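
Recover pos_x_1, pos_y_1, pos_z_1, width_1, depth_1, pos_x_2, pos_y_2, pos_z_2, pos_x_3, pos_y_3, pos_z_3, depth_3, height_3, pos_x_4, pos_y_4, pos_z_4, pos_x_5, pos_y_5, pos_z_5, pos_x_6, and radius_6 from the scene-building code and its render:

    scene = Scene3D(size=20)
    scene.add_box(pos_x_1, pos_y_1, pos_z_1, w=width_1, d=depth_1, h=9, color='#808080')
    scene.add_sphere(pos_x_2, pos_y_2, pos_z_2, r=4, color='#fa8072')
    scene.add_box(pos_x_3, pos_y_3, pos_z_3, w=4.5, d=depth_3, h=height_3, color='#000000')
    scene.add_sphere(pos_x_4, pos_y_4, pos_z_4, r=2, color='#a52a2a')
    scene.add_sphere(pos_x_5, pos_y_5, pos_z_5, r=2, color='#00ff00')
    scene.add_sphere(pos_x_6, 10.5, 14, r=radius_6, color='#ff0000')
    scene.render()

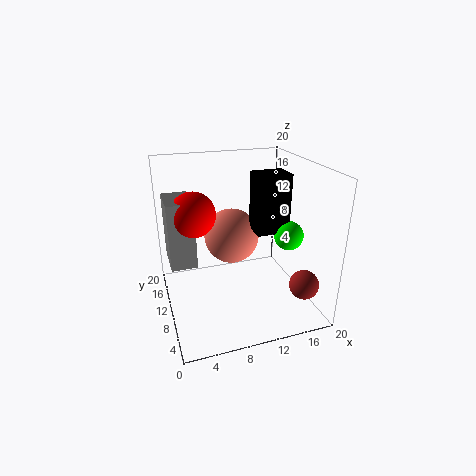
pos_x_1 = 0.5; pos_y_1 = 9; pos_z_1 = 7; width_1 = 3.5; depth_1 = 5.5; pos_x_2 = 10; pos_y_2 = 13; pos_z_2 = 9; pos_x_3 = 12; pos_y_3 = 7.5; pos_z_3 = 11; depth_3 = 3.5; height_3 = 8; pos_x_4 = 17.5; pos_y_4 = 4; pos_z_4 = 4.5; pos_x_5 = 16.5; pos_y_5 = 7.5; pos_z_5 = 10.5; pos_x_6 = 4; radius_6 = 3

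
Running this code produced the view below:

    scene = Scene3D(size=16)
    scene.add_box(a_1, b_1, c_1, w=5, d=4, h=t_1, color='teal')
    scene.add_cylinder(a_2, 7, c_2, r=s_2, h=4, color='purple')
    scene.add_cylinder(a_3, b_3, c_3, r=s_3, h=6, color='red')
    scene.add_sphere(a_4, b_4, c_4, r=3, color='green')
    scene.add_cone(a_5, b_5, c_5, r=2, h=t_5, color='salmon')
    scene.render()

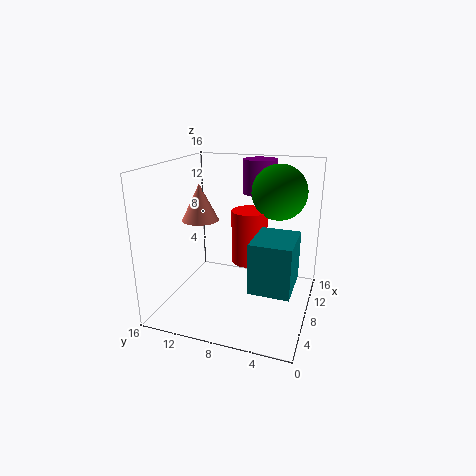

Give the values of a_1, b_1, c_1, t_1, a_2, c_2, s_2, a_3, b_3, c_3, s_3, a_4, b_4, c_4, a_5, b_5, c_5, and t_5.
a_1 = 2, b_1 = 1, c_1 = 5, t_1 = 5, a_2 = 13, c_2 = 12, s_2 = 2, a_3 = 9, b_3 = 7, c_3 = 5, s_3 = 2, a_4 = 10, b_4 = 4, c_4 = 13, a_5 = 7, b_5 = 12, c_5 = 10, t_5 = 4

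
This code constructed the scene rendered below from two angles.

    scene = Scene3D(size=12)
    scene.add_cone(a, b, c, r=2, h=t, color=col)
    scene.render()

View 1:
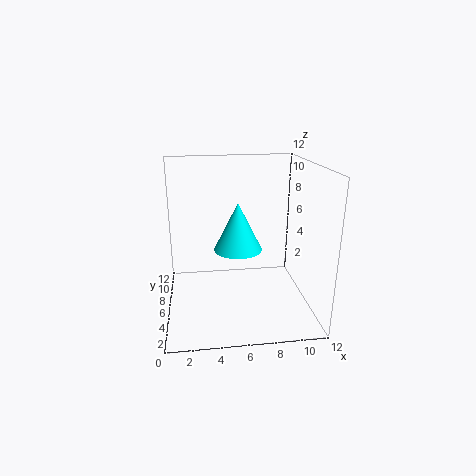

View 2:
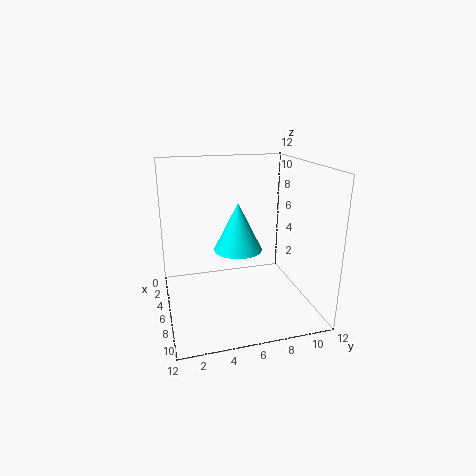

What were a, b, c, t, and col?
a = 6, b = 6, c = 5, t = 4, col = 'cyan'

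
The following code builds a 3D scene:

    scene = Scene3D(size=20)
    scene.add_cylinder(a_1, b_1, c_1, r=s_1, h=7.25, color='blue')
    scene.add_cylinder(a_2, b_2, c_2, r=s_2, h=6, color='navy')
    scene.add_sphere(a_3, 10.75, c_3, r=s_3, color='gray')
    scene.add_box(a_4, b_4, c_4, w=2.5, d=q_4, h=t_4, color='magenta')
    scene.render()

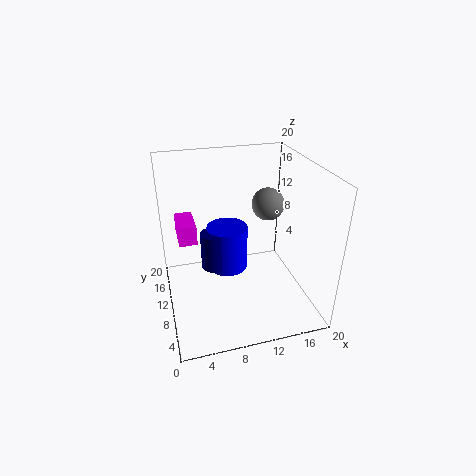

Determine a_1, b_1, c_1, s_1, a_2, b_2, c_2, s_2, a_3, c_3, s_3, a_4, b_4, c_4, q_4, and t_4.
a_1 = 10
b_1 = 16.25
c_1 = 1.25
s_1 = 3.25
a_2 = 7.5
b_2 = 15.25
c_2 = 2.25
s_2 = 2
a_3 = 14.5
c_3 = 14.25
s_3 = 2.25
a_4 = 2
b_4 = 11
c_4 = 9.25
q_4 = 5
t_4 = 2.75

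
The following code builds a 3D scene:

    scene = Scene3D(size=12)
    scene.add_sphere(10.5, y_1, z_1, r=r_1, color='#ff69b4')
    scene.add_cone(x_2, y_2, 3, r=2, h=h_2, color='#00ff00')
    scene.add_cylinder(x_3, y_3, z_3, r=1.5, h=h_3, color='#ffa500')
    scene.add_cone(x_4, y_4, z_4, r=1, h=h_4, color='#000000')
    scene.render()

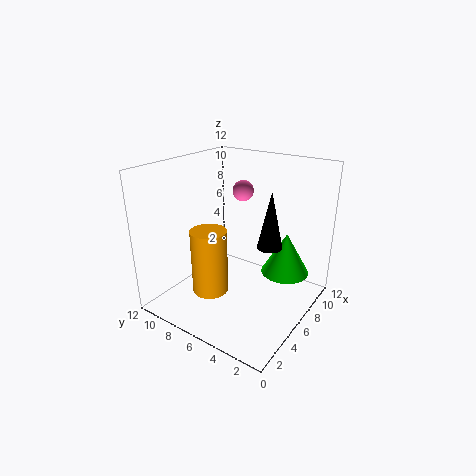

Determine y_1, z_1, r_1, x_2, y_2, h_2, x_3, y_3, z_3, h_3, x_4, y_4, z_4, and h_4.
y_1 = 8.5
z_1 = 8.5
r_1 = 1
x_2 = 8
y_2 = 2.5
h_2 = 3.5
x_3 = 4
y_3 = 7.5
z_3 = 1.5
h_3 = 5.5
x_4 = 6
y_4 = 3
z_4 = 6
h_4 = 4.5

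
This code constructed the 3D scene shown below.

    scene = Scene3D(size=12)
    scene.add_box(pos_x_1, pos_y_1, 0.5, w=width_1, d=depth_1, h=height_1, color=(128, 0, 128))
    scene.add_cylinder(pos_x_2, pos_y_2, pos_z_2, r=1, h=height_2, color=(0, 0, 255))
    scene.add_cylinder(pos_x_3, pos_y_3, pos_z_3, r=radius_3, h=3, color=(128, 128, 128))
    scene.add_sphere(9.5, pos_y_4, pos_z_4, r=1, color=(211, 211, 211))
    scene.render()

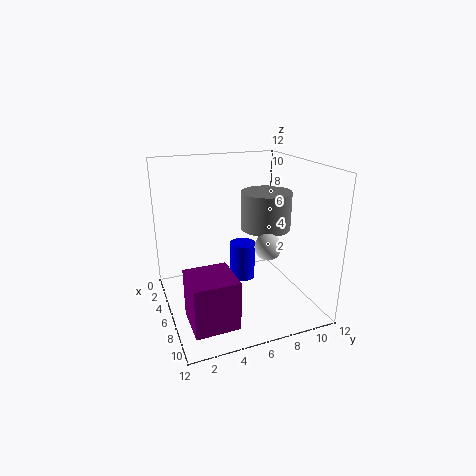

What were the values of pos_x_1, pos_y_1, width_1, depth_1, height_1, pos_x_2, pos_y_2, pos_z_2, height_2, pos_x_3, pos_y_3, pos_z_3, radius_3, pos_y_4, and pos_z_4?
pos_x_1 = 7, pos_y_1 = 1, width_1 = 3.5, depth_1 = 3.5, height_1 = 4, pos_x_2 = 7, pos_y_2 = 6, pos_z_2 = 3, height_2 = 3, pos_x_3 = 7, pos_y_3 = 8, pos_z_3 = 7, radius_3 = 2, pos_y_4 = 7, pos_z_4 = 6.5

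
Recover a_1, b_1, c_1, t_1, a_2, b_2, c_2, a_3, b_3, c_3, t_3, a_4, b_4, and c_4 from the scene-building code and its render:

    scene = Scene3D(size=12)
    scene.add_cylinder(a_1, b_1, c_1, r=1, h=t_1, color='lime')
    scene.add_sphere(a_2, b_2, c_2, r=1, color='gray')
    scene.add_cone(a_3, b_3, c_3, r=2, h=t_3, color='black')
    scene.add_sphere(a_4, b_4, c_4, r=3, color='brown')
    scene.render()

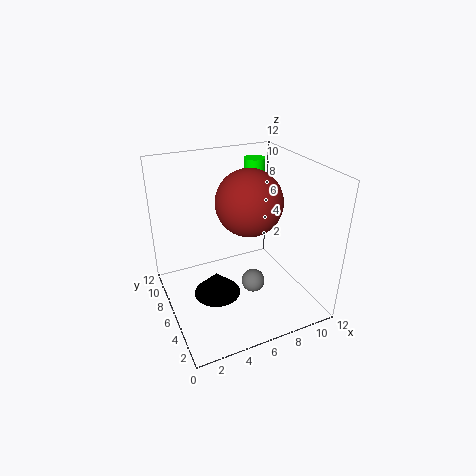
a_1 = 10, b_1 = 11, c_1 = 9, t_1 = 2, a_2 = 7, b_2 = 5, c_2 = 2, a_3 = 4, b_3 = 6, c_3 = 1, t_3 = 2, a_4 = 8, b_4 = 8, c_4 = 8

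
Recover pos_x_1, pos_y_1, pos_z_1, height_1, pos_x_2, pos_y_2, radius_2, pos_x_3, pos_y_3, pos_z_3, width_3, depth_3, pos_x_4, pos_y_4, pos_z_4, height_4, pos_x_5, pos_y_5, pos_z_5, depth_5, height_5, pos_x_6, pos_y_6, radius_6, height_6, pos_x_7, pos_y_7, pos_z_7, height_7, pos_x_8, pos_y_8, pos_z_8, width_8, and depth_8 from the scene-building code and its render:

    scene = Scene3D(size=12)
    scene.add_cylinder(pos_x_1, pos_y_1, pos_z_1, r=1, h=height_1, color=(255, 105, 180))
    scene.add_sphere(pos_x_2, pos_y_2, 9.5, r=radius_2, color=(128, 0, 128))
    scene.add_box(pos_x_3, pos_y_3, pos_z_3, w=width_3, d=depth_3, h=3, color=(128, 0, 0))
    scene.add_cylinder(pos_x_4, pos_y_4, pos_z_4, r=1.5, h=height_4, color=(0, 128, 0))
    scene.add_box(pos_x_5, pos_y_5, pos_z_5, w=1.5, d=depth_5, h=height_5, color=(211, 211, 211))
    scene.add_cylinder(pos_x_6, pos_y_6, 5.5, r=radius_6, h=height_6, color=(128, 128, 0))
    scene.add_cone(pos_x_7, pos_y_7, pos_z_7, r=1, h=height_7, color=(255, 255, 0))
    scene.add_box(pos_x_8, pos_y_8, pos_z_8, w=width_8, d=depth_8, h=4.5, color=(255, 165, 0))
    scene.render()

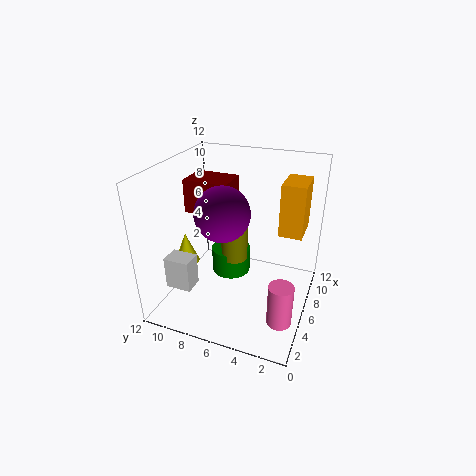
pos_x_1 = 3.5
pos_y_1 = 1.5
pos_z_1 = 0.5
height_1 = 3.5
pos_x_2 = 3
pos_y_2 = 6
radius_2 = 2
pos_x_3 = 7
pos_y_3 = 7.5
pos_z_3 = 7
width_3 = 3
depth_3 = 4
pos_x_4 = 4.5
pos_y_4 = 6
pos_z_4 = 4
height_4 = 2
pos_x_5 = 1
pos_y_5 = 8
pos_z_5 = 3.5
depth_5 = 2
height_5 = 2.5
pos_x_6 = 4
pos_y_6 = 5.5
radius_6 = 1
height_6 = 3
pos_x_7 = 3.5
pos_y_7 = 9.5
pos_z_7 = 4.5
height_7 = 2.5
pos_x_8 = 7.5
pos_y_8 = 1
pos_z_8 = 6
width_8 = 3
depth_8 = 2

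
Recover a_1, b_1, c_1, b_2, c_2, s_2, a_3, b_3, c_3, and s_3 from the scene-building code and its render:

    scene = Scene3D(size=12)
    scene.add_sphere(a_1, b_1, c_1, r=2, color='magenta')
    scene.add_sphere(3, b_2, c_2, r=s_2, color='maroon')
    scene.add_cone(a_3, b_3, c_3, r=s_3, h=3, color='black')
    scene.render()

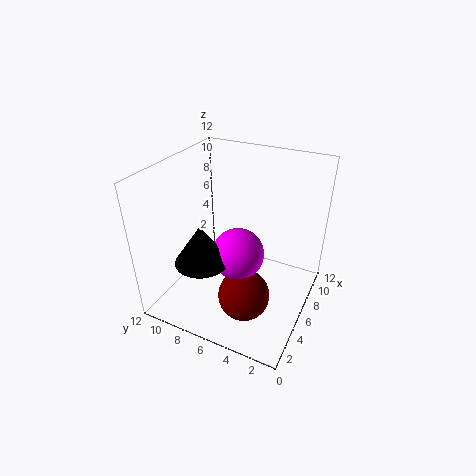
a_1 = 4, b_1 = 5, c_1 = 6, b_2 = 4, c_2 = 3, s_2 = 2, a_3 = 2, b_3 = 7, c_3 = 6, s_3 = 2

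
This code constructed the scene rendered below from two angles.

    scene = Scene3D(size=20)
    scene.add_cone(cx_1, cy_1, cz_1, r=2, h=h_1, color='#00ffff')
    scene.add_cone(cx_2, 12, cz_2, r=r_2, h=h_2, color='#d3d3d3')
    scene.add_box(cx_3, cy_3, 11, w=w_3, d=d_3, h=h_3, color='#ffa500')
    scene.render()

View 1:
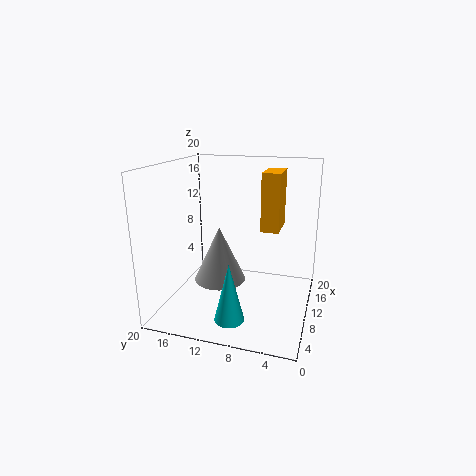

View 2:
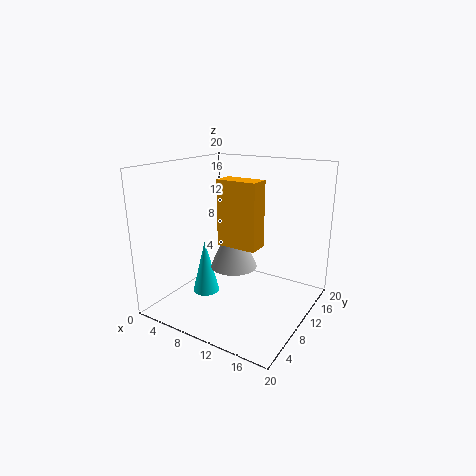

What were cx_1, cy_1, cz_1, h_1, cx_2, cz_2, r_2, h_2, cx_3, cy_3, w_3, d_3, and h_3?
cx_1 = 4.5, cy_1 = 9.5, cz_1 = 0.5, h_1 = 8, cx_2 = 8, cz_2 = 4.5, r_2 = 3.5, h_2 = 7.5, cx_3 = 10.5, cy_3 = 4.5, w_3 = 5, d_3 = 2.5, h_3 = 8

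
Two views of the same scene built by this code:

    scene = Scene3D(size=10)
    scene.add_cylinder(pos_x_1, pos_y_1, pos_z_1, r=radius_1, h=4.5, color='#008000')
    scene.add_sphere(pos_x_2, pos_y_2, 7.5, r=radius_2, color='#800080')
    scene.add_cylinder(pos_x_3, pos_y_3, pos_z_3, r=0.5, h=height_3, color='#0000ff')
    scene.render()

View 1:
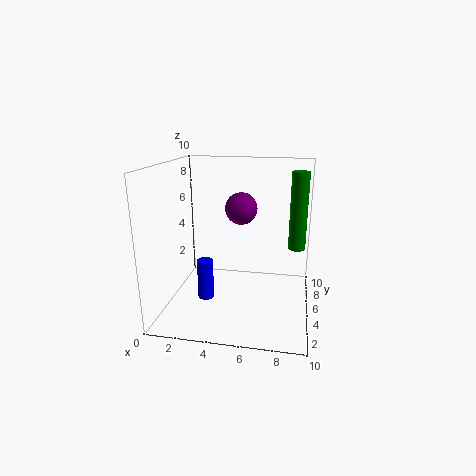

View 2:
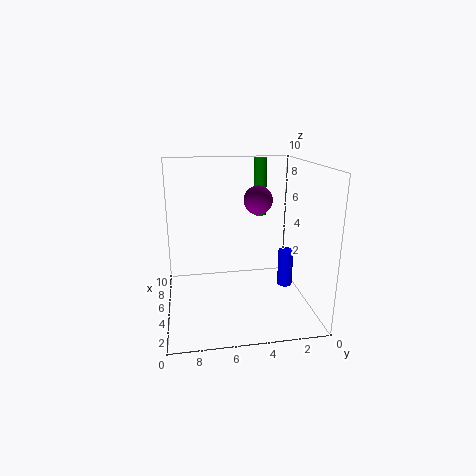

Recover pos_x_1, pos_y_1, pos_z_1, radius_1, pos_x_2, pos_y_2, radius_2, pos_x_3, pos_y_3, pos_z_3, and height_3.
pos_x_1 = 9; pos_y_1 = 2.5; pos_z_1 = 5.5; radius_1 = 0.5; pos_x_2 = 5.5; pos_y_2 = 3.5; radius_2 = 1; pos_x_3 = 3.5; pos_y_3 = 2; pos_z_3 = 2; height_3 = 2.5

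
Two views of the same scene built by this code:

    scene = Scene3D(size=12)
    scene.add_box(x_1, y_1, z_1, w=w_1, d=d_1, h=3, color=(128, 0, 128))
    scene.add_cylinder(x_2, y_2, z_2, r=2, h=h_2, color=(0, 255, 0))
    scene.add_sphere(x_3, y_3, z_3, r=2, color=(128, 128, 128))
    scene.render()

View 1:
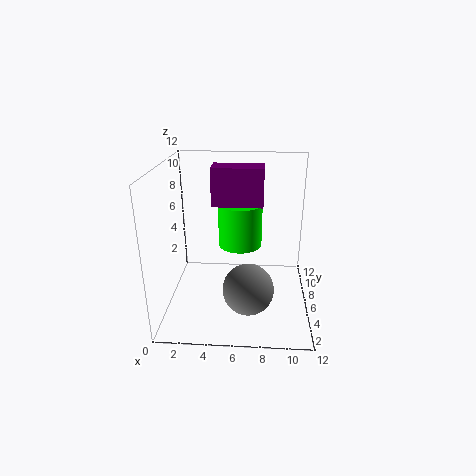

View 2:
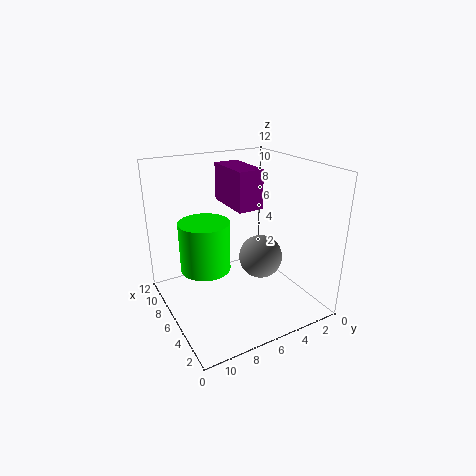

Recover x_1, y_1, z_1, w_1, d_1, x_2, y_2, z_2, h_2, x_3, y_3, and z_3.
x_1 = 4, y_1 = 5, z_1 = 9, w_1 = 4, d_1 = 2, x_2 = 6, y_2 = 9, z_2 = 4, h_2 = 4, x_3 = 7, y_3 = 3, z_3 = 3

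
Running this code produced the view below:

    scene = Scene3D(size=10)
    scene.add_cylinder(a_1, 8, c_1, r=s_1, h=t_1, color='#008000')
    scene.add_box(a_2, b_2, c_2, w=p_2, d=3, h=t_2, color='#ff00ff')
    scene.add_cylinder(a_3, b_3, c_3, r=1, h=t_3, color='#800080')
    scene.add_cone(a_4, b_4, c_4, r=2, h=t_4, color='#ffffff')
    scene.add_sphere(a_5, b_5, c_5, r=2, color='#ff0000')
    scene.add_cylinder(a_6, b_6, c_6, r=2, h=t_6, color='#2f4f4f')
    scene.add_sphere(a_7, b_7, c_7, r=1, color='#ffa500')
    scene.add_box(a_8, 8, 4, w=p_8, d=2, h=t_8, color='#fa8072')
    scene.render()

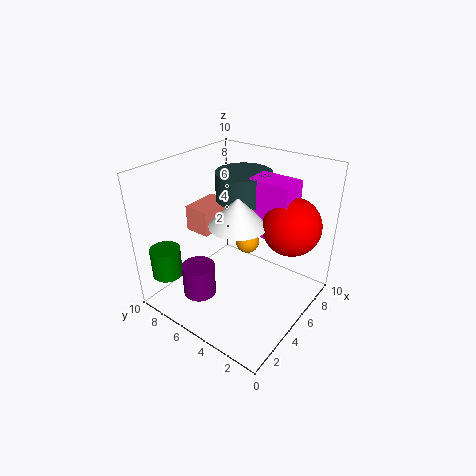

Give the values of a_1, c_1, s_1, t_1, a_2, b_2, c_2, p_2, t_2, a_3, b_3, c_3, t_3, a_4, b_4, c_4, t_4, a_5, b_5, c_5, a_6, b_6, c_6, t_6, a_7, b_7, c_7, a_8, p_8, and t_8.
a_1 = 1
c_1 = 3
s_1 = 1
t_1 = 2
a_2 = 6
b_2 = 2
c_2 = 5
p_2 = 2
t_2 = 4
a_3 = 1
b_3 = 5
c_3 = 3
t_3 = 2
a_4 = 5
b_4 = 5
c_4 = 6
t_4 = 2
a_5 = 7
b_5 = 2
c_5 = 6
a_6 = 7
b_6 = 6
c_6 = 7
t_6 = 2
a_7 = 9
b_7 = 7
c_7 = 2
a_8 = 5
p_8 = 3
t_8 = 2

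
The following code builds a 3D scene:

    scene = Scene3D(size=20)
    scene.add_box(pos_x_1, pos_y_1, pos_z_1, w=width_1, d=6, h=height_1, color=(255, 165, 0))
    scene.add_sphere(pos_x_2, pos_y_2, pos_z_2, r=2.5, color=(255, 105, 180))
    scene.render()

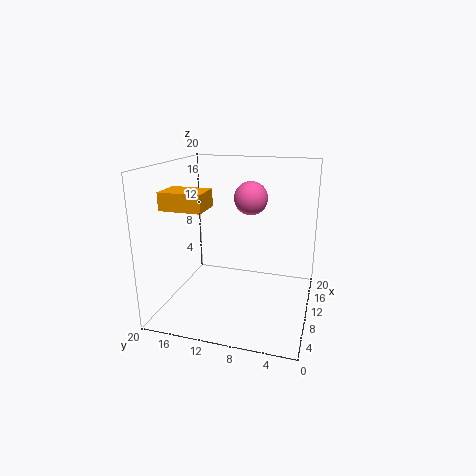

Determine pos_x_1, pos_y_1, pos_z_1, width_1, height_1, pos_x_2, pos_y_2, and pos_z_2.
pos_x_1 = 6.5; pos_y_1 = 14; pos_z_1 = 14; width_1 = 4.5; height_1 = 2.5; pos_x_2 = 15; pos_y_2 = 9.5; pos_z_2 = 14.5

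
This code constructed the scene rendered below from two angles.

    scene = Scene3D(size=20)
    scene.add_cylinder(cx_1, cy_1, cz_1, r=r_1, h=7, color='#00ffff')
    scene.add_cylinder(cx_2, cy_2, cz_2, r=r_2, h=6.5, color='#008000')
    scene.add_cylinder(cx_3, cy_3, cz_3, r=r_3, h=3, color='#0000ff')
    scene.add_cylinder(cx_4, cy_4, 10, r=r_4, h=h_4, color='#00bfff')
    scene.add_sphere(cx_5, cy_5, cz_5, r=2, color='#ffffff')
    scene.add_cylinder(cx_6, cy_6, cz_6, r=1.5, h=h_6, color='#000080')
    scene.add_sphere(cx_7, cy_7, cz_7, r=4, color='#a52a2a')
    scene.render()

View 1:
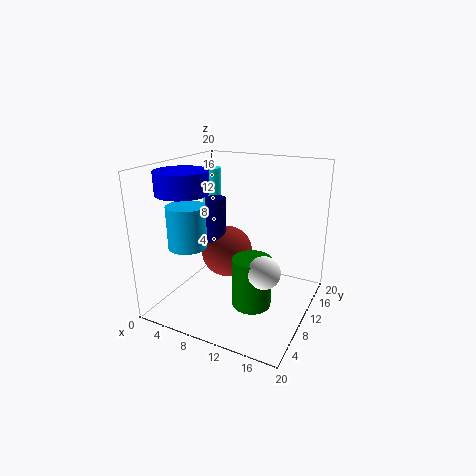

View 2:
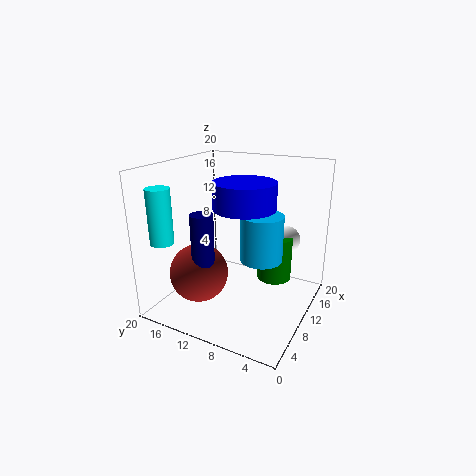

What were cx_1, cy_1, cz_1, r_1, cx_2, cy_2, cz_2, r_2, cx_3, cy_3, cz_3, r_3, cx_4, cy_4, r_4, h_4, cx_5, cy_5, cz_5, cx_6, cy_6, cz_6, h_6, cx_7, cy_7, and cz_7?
cx_1 = 2
cy_1 = 16.5
cz_1 = 11
r_1 = 1.5
cx_2 = 14
cy_2 = 6
cz_2 = 3
r_2 = 2.5
cx_3 = 4
cy_3 = 6
cz_3 = 16.5
r_3 = 3.5
cx_4 = 5.5
cy_4 = 4.5
r_4 = 2.5
h_4 = 5.5
cx_5 = 16
cy_5 = 5
cz_5 = 8.5
cx_6 = 5
cy_6 = 12.5
cz_6 = 5
h_6 = 9.5
cx_7 = 6
cy_7 = 14
cz_7 = 5.5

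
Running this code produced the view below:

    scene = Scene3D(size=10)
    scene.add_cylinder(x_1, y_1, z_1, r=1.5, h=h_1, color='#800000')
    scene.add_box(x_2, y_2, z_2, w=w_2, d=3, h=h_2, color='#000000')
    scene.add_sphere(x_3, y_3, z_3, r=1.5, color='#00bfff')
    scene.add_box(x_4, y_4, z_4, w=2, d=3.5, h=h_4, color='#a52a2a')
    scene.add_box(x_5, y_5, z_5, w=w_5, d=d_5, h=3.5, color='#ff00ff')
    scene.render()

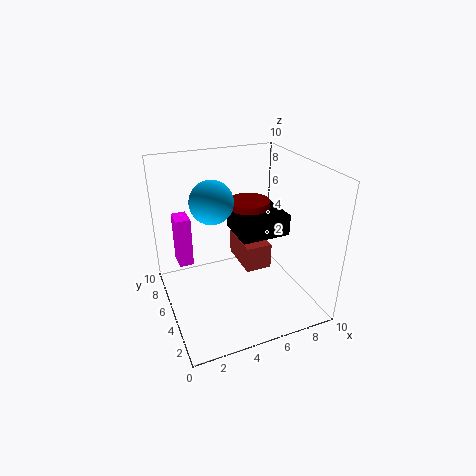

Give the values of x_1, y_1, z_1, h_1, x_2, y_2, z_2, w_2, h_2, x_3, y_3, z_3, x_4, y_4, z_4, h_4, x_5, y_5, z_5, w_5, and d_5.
x_1 = 6.5, y_1 = 6.5, z_1 = 5, h_1 = 2, x_2 = 5, y_2 = 4, z_2 = 5, w_2 = 3.5, h_2 = 1.5, x_3 = 3.5, y_3 = 6, z_3 = 7.5, x_4 = 6, y_4 = 5.5, z_4 = 1.5, h_4 = 2, x_5 = 1, y_5 = 6, z_5 = 3, w_5 = 1, d_5 = 1.5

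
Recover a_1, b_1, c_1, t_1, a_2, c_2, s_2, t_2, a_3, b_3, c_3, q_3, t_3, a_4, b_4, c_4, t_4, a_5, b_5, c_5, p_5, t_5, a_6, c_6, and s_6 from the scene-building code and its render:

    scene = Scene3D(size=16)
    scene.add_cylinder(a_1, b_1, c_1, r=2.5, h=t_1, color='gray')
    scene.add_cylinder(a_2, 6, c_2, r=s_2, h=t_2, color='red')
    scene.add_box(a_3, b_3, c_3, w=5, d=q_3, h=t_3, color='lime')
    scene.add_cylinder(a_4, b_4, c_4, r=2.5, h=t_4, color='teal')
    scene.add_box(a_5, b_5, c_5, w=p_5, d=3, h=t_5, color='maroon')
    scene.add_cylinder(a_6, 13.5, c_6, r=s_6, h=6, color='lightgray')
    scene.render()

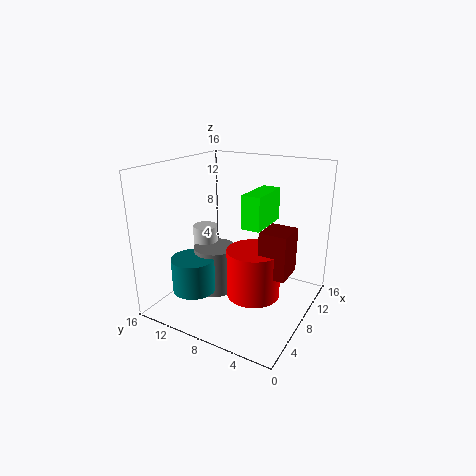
a_1 = 8.5
b_1 = 11.5
c_1 = 0.5
t_1 = 5.5
a_2 = 8
c_2 = 1.5
s_2 = 3
t_2 = 5.5
a_3 = 6
b_3 = 4.5
c_3 = 10
q_3 = 2
t_3 = 3.5
a_4 = 5.5
b_4 = 12.5
c_4 = 1.5
t_4 = 4
a_5 = 7
b_5 = 2
c_5 = 4.5
p_5 = 3.5
t_5 = 5
a_6 = 9.5
c_6 = 2
s_6 = 1.5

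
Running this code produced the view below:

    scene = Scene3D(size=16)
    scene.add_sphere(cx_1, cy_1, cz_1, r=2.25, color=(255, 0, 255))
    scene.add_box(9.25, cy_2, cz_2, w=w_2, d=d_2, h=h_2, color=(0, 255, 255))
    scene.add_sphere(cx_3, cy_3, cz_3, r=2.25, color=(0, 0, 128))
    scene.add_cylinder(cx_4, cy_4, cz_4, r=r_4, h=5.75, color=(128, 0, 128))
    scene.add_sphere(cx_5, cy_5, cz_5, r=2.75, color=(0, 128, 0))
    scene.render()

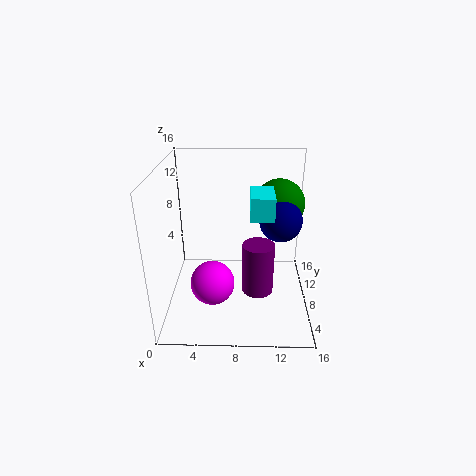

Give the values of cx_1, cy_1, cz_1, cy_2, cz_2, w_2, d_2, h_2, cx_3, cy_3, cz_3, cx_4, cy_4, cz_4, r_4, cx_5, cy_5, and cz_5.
cx_1 = 5.5; cy_1 = 3.75; cz_1 = 5; cy_2 = 3; cz_2 = 12.25; w_2 = 2.25; d_2 = 3.5; h_2 = 2.25; cx_3 = 12.5; cy_3 = 7.25; cz_3 = 10.5; cx_4 = 10.25; cy_4 = 6.5; cz_4 = 2.25; r_4 = 1.75; cx_5 = 12.5; cy_5 = 9.5; cz_5 = 11.5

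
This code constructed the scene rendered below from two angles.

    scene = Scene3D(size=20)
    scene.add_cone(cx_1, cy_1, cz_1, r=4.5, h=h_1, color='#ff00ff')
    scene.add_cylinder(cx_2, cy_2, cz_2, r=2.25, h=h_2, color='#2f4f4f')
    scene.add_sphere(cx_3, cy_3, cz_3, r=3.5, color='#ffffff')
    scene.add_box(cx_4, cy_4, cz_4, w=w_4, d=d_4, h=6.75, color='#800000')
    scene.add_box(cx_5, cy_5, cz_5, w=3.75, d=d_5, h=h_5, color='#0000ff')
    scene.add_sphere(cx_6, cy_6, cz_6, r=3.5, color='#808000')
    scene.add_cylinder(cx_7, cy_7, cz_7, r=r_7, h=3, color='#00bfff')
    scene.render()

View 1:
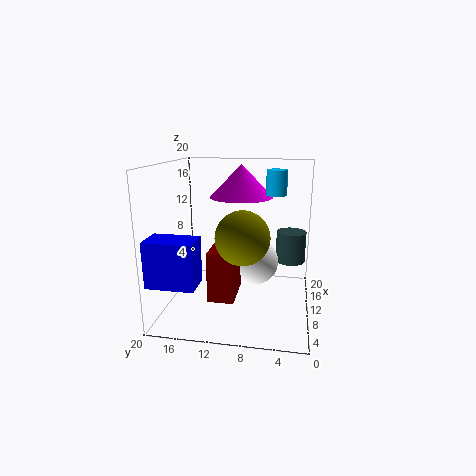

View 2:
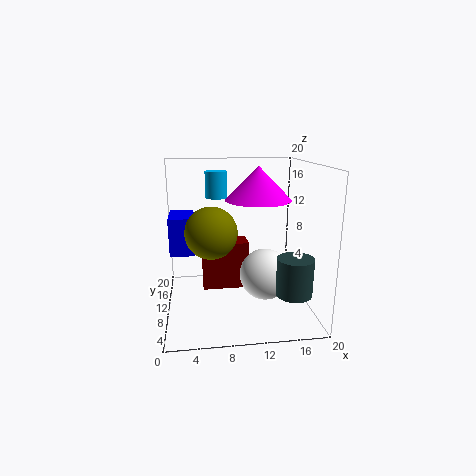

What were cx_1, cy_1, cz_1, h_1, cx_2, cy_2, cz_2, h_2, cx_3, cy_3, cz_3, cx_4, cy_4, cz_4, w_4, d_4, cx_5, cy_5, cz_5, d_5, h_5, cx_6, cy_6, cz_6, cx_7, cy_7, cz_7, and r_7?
cx_1 = 12.75; cy_1 = 10; cz_1 = 15.25; h_1 = 4.5; cx_2 = 16; cy_2 = 2.75; cz_2 = 4.75; h_2 = 4.75; cx_3 = 13.5; cy_3 = 8; cz_3 = 5.25; cx_4 = 5; cy_4 = 9.75; cz_4 = 2.5; w_4 = 6.5; d_4 = 3.5; cx_5 = 0.25; cy_5 = 13.5; cz_5 = 6.25; d_5 = 6; h_5 = 5.75; cx_6 = 6.25; cy_6 = 8.75; cz_6 = 11.25; cx_7 = 6.75; cy_7 = 4.75; cz_7 = 16.75; r_7 = 1.25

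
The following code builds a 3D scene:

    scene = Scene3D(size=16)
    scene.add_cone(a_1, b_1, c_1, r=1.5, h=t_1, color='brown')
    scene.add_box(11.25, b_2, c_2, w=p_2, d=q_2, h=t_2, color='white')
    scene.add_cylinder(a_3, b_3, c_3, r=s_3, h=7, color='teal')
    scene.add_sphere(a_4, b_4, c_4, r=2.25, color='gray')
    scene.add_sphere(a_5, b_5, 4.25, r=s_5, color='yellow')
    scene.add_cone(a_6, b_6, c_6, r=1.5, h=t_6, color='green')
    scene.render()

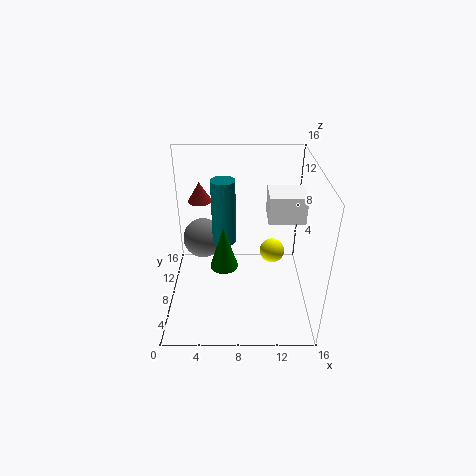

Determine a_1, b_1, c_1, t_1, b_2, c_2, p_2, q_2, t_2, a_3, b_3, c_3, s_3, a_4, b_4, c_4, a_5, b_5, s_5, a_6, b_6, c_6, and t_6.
a_1 = 3.25
b_1 = 14.25
c_1 = 9.5
t_1 = 2.5
b_2 = 7.5
c_2 = 10
p_2 = 4
q_2 = 3.5
t_2 = 3
a_3 = 6.5
b_3 = 7.5
c_3 = 8
s_3 = 1.25
a_4 = 4
b_4 = 9.25
c_4 = 7.25
a_5 = 12.25
b_5 = 11
s_5 = 1.5
a_6 = 6.5
b_6 = 6
c_6 = 5.75
t_6 = 4.75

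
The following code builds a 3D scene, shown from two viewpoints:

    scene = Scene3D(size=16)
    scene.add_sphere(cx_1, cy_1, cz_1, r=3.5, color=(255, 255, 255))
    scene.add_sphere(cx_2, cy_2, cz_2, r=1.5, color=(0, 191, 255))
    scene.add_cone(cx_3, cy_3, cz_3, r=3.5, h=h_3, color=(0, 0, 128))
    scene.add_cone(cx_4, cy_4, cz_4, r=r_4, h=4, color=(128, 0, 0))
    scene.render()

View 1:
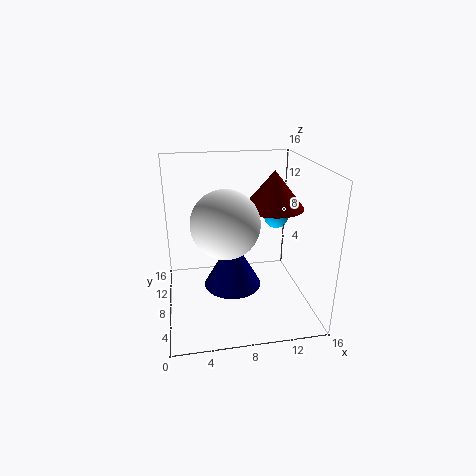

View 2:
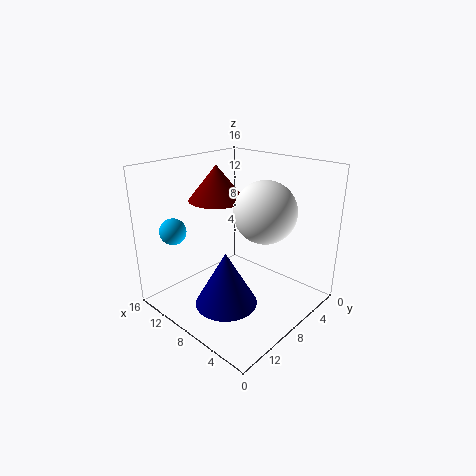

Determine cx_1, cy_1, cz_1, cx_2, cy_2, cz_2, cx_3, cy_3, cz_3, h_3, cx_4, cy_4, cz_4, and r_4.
cx_1 = 6.25, cy_1 = 5.5, cz_1 = 10.75, cx_2 = 13.75, cy_2 = 12.5, cz_2 = 8.5, cx_3 = 7.75, cy_3 = 10.25, cz_3 = 0.75, h_3 = 6.25, cx_4 = 11.75, cy_4 = 7.5, cz_4 = 11.5, r_4 = 3.25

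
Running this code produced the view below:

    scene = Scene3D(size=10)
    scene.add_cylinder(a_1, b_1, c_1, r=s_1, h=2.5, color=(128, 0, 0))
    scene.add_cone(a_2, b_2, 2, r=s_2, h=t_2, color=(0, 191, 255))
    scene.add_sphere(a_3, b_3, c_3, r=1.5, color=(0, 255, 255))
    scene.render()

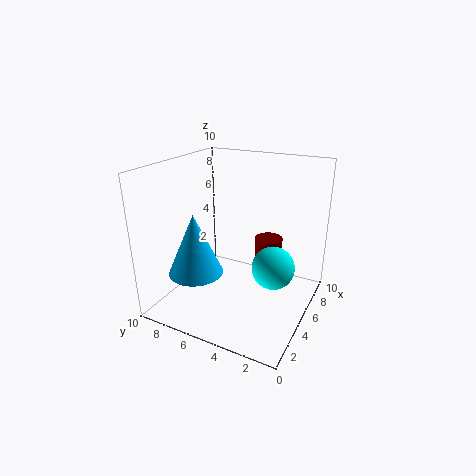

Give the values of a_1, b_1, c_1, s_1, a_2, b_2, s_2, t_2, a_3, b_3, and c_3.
a_1 = 7
b_1 = 3.5
c_1 = 2
s_1 = 1
a_2 = 4
b_2 = 8
s_2 = 2
t_2 = 4.5
a_3 = 5.5
b_3 = 2.5
c_3 = 3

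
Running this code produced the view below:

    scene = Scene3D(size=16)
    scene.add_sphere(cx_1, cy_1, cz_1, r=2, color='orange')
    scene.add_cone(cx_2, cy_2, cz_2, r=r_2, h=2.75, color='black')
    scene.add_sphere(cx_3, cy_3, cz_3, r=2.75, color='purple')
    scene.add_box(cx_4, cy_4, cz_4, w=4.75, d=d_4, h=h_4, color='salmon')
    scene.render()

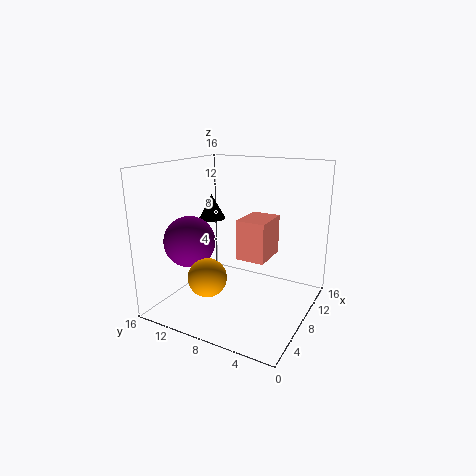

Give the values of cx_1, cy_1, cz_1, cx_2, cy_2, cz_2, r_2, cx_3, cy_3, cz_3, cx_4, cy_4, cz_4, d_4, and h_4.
cx_1 = 3.25, cy_1 = 9, cz_1 = 5, cx_2 = 8.25, cy_2 = 11.5, cz_2 = 9.75, r_2 = 1.5, cx_3 = 4.5, cy_3 = 12, cz_3 = 8, cx_4 = 9.25, cy_4 = 5.5, cz_4 = 4.75, d_4 = 3.5, h_4 = 4.75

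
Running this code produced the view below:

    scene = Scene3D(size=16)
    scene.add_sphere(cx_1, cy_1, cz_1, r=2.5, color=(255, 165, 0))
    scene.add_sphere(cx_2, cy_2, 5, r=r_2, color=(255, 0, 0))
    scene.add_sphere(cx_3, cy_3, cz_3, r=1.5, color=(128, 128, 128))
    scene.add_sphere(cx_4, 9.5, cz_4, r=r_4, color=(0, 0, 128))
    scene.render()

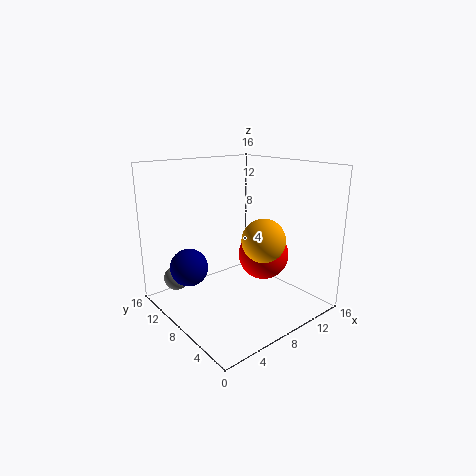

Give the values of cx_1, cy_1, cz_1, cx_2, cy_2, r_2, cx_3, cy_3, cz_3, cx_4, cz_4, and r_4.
cx_1 = 10.5
cy_1 = 6.5
cz_1 = 7.5
cx_2 = 12
cy_2 = 8
r_2 = 3
cx_3 = 3.5
cy_3 = 14.5
cz_3 = 2
cx_4 = 2.5
cz_4 = 5.5
r_4 = 2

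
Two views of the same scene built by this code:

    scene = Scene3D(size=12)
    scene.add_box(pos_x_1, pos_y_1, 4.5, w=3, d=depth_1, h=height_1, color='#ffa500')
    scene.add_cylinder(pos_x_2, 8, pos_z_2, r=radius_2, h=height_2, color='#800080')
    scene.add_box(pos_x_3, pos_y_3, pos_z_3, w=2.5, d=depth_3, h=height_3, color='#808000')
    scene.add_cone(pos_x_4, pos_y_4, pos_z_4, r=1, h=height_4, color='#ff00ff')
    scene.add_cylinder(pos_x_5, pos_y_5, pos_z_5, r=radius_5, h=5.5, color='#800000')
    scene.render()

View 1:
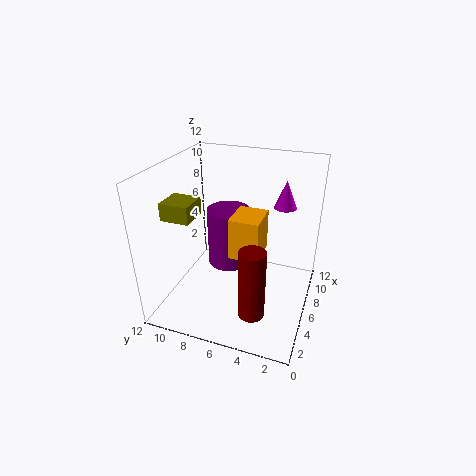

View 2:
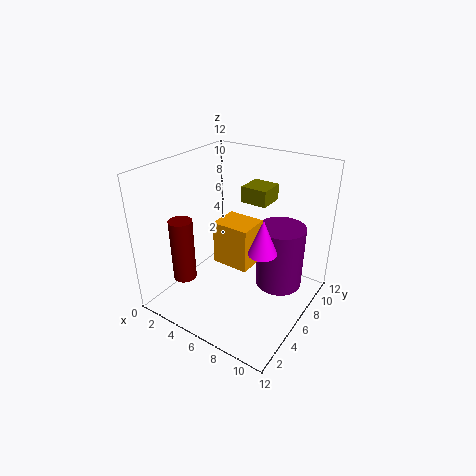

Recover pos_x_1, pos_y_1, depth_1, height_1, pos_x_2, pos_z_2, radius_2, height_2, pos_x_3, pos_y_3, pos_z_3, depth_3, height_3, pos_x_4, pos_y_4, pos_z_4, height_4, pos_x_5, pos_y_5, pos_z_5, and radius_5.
pos_x_1 = 5, pos_y_1 = 4, depth_1 = 2.5, height_1 = 3.5, pos_x_2 = 9, pos_z_2 = 1.5, radius_2 = 2, height_2 = 5.5, pos_x_3 = 4, pos_y_3 = 9.5, pos_z_3 = 7.5, depth_3 = 2.5, height_3 = 1.5, pos_x_4 = 10, pos_y_4 = 3, pos_z_4 = 7.5, height_4 = 2.5, pos_x_5 = 2, pos_y_5 = 3.5, pos_z_5 = 2, radius_5 = 1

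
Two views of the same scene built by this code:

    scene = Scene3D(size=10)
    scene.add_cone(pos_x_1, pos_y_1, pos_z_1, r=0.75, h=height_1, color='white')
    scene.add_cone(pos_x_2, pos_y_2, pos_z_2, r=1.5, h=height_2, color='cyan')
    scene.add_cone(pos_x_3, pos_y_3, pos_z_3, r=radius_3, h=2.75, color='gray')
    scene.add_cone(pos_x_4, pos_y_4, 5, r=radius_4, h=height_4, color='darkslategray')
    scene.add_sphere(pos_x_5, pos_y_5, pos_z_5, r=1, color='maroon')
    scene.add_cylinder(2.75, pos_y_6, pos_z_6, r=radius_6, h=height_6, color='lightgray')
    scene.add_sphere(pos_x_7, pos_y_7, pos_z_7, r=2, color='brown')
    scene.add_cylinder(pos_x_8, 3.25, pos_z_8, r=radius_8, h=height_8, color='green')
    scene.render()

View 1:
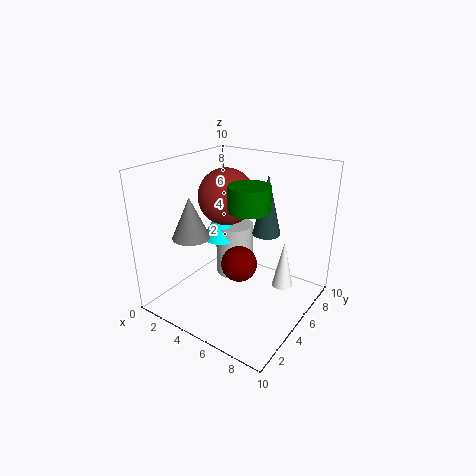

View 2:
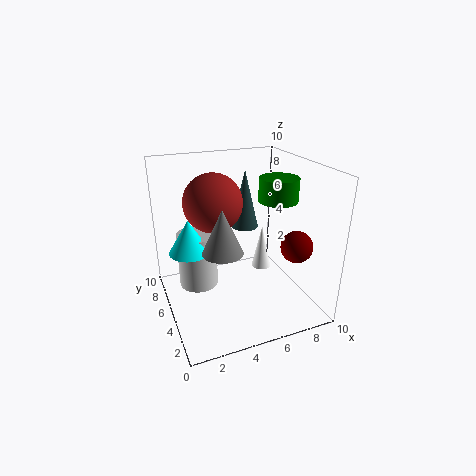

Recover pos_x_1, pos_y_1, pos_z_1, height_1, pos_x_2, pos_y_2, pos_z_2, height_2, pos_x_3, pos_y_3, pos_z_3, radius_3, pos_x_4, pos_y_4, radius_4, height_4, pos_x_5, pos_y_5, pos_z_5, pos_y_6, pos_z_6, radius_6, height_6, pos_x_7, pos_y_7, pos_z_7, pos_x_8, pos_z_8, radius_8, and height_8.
pos_x_1 = 7.75; pos_y_1 = 6.75; pos_z_1 = 1.25; height_1 = 3.5; pos_x_2 = 2; pos_y_2 = 7; pos_z_2 = 3.5; height_2 = 2.5; pos_x_3 = 3; pos_y_3 = 2.5; pos_z_3 = 5.5; radius_3 = 1.25; pos_x_4 = 6.25; pos_y_4 = 6.75; radius_4 = 1; height_4 = 4.25; pos_x_5 = 7.5; pos_y_5 = 1.5; pos_z_5 = 5.5; pos_y_6 = 7.75; pos_z_6 = 0.25; radius_6 = 1.5; height_6 = 4.25; pos_x_7 = 3.5; pos_y_7 = 5.75; pos_z_7 = 7.5; pos_x_8 = 7; pos_z_8 = 8; radius_8 = 1.25; height_8 = 1.5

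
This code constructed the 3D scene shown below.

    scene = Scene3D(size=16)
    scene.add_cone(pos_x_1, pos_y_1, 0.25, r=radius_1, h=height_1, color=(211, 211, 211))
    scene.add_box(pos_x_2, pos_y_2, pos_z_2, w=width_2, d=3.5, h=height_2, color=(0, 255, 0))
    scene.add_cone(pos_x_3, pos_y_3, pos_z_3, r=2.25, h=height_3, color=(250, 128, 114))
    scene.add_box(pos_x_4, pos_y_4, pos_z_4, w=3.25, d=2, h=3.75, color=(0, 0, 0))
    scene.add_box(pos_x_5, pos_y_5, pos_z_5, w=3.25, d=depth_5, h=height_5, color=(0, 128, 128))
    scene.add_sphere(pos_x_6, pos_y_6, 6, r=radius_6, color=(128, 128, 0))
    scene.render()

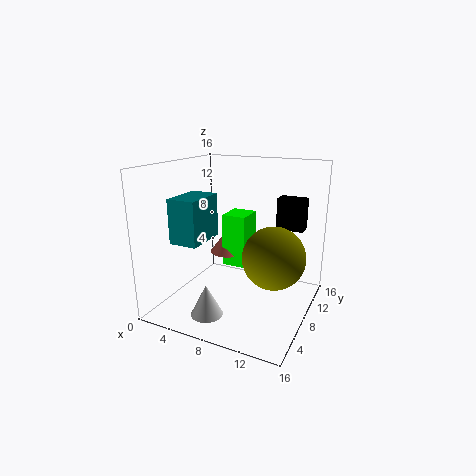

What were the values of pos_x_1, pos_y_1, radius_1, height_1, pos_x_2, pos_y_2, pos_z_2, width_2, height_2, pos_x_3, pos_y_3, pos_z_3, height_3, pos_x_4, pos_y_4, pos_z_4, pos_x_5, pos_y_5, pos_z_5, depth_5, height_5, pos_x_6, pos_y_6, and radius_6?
pos_x_1 = 6.25, pos_y_1 = 3.75, radius_1 = 1.75, height_1 = 3.5, pos_x_2 = 4.5, pos_y_2 = 10.75, pos_z_2 = 3, width_2 = 3, height_2 = 6.5, pos_x_3 = 4.5, pos_y_3 = 12.25, pos_z_3 = 4.25, height_3 = 3, pos_x_4 = 10.75, pos_y_4 = 12.75, pos_z_4 = 8, pos_x_5 = 1.5, pos_y_5 = 4.25, pos_z_5 = 7.5, depth_5 = 5, height_5 = 5, pos_x_6 = 12, pos_y_6 = 8.75, radius_6 = 3.5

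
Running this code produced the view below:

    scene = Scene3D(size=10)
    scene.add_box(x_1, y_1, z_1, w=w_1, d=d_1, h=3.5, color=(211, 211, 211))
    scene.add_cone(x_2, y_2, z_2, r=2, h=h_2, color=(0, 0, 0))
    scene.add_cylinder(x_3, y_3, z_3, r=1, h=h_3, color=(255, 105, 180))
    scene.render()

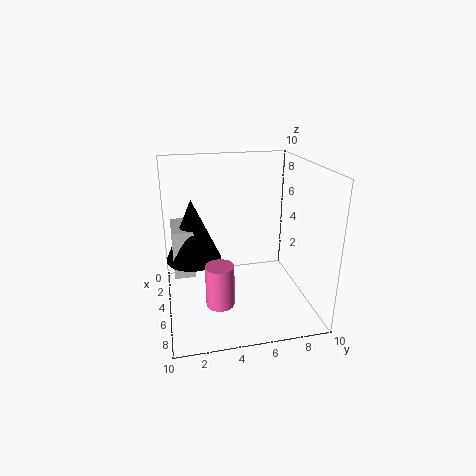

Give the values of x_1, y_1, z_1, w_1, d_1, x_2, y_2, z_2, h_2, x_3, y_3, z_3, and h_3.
x_1 = 1.5, y_1 = 0.5, z_1 = 2, w_1 = 3, d_1 = 1.5, x_2 = 3.5, y_2 = 2, z_2 = 3, h_2 = 4.5, x_3 = 6, y_3 = 3.5, z_3 = 0.5, h_3 = 3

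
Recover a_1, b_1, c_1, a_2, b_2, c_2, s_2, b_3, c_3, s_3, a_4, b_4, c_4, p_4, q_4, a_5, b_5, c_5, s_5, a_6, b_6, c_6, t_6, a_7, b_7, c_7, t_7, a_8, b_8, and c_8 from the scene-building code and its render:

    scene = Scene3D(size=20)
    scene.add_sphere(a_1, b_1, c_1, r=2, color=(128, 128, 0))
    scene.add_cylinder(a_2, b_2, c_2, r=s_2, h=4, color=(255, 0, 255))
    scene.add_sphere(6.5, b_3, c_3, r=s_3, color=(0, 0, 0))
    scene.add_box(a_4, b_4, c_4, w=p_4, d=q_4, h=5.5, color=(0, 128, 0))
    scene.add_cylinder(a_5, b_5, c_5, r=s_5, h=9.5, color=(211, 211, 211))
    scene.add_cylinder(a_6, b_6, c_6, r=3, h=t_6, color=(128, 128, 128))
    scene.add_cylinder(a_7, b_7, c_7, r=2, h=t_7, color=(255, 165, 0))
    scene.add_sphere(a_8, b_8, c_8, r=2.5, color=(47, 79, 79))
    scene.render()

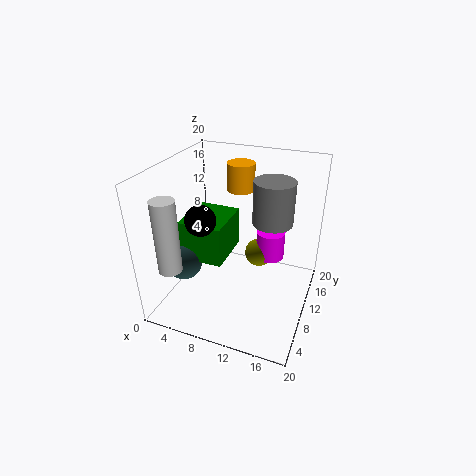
a_1 = 12.5
b_1 = 12
c_1 = 7
a_2 = 14
b_2 = 12.5
c_2 = 6.5
s_2 = 2
b_3 = 6
c_3 = 14
s_3 = 2
a_4 = 3
b_4 = 6
c_4 = 7.5
p_4 = 6
q_4 = 7
a_5 = 4
b_5 = 2
c_5 = 8.5
s_5 = 1.5
a_6 = 13.5
b_6 = 15
c_6 = 10.5
t_6 = 6.5
a_7 = 8.5
b_7 = 15
c_7 = 15
t_7 = 4
a_8 = 3.5
b_8 = 6
c_8 = 7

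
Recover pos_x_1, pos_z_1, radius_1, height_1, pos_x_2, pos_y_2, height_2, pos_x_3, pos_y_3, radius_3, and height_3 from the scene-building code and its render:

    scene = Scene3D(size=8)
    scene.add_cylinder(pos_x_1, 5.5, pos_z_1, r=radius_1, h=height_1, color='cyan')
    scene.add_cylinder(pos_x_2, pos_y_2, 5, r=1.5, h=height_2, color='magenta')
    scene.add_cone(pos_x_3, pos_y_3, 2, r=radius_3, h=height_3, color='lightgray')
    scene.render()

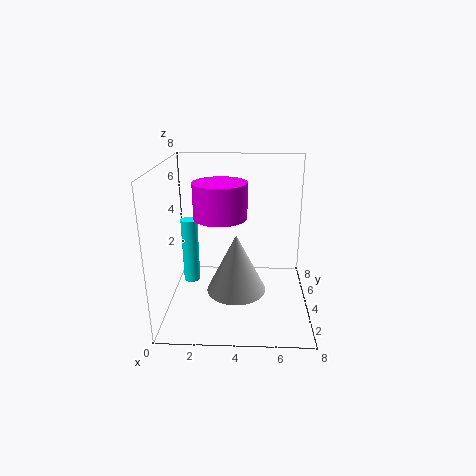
pos_x_1 = 1, pos_z_1 = 0.5, radius_1 = 0.5, height_1 = 4, pos_x_2 = 3, pos_y_2 = 4.5, height_2 = 2, pos_x_3 = 4, pos_y_3 = 2, radius_3 = 1.5, height_3 = 3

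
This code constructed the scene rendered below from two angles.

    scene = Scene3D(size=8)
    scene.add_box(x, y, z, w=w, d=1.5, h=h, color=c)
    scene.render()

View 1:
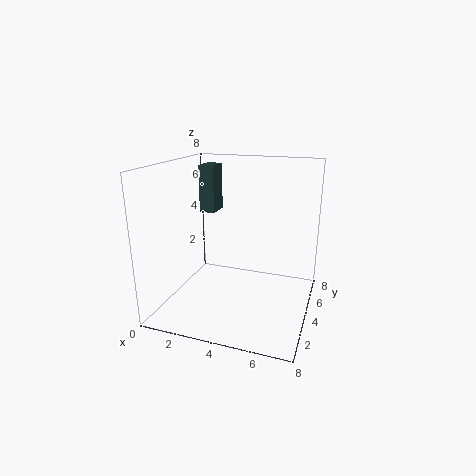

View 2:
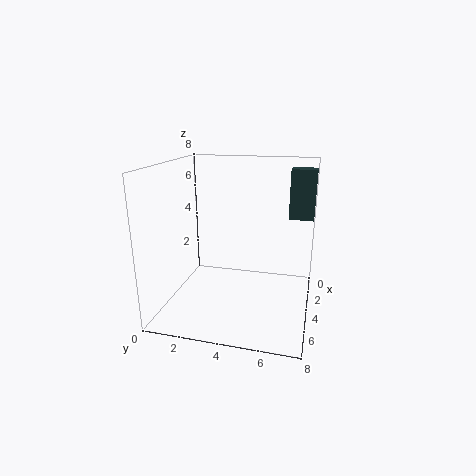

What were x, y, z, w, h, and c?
x = 0.5; y = 6.5; z = 4.5; w = 1; h = 3; c = 'darkslategray'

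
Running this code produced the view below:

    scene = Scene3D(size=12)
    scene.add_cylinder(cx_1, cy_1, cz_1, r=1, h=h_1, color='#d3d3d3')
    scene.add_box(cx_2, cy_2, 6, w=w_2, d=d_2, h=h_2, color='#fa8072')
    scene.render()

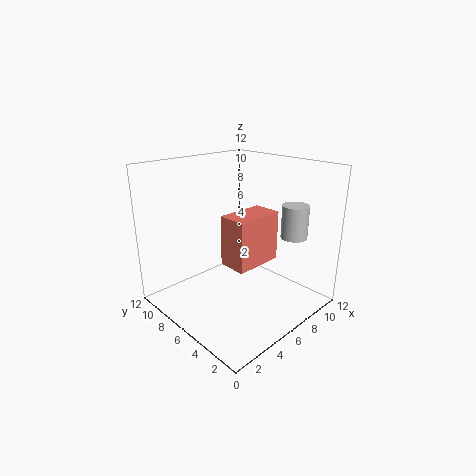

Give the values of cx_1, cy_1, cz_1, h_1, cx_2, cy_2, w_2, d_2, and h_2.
cx_1 = 7.5; cy_1 = 1.5; cz_1 = 7; h_1 = 2.5; cx_2 = 2; cy_2 = 1.5; w_2 = 3.5; d_2 = 2; h_2 = 3.5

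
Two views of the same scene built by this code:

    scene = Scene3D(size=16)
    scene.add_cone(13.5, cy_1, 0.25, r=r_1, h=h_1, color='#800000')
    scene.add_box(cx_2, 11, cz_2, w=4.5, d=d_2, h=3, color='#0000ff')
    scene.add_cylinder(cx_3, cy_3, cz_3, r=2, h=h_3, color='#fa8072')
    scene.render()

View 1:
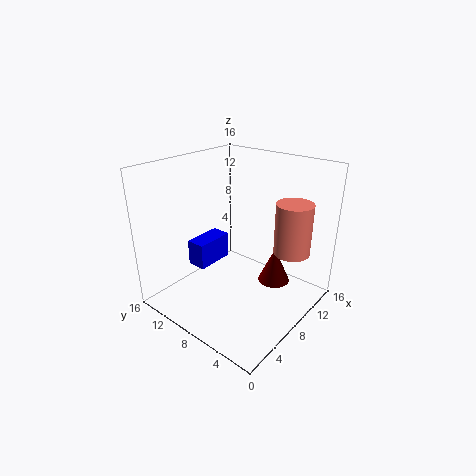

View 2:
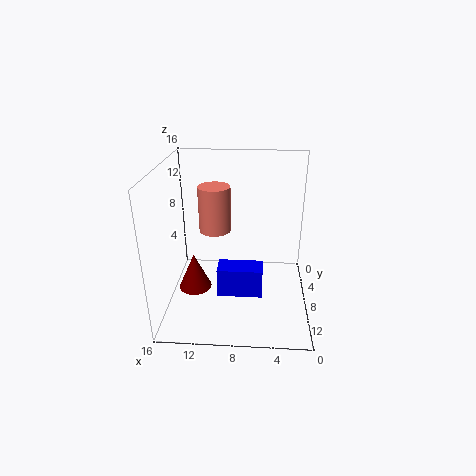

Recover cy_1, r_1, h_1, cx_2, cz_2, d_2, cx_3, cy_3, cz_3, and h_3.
cy_1 = 6.5
r_1 = 2
h_1 = 4.5
cx_2 = 5.25
cz_2 = 4
d_2 = 2.25
cx_3 = 11.25
cy_3 = 3
cz_3 = 6.5
h_3 = 5.75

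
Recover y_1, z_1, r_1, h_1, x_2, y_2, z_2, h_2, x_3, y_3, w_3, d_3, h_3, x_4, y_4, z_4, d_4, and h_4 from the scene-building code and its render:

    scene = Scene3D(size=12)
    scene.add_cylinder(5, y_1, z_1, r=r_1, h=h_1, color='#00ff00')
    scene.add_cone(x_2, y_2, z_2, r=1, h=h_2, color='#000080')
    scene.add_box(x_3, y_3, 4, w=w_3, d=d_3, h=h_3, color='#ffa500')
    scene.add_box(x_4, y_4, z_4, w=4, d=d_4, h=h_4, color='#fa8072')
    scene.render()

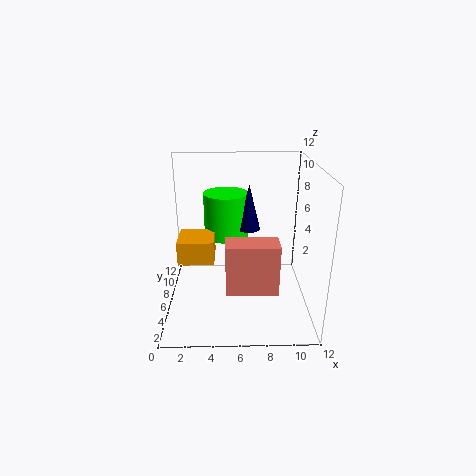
y_1 = 9
z_1 = 5
r_1 = 2
h_1 = 4
x_2 = 7
y_2 = 8
z_2 = 6
h_2 = 4
x_3 = 1
y_3 = 5
w_3 = 3
d_3 = 3
h_3 = 2
x_4 = 5
y_4 = 2
z_4 = 3
d_4 = 2
h_4 = 4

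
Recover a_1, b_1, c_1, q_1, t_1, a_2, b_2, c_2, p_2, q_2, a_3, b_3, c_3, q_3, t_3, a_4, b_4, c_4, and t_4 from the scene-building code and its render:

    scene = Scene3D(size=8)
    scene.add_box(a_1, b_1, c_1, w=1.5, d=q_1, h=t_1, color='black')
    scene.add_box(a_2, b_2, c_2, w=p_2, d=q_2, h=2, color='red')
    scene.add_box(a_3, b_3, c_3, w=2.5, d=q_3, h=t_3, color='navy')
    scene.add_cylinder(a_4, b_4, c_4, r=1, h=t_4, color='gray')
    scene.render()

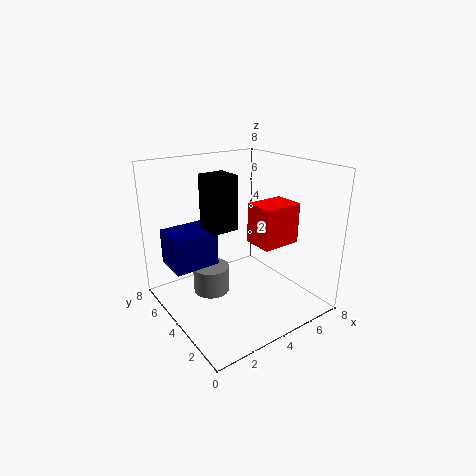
a_1 = 2.5; b_1 = 4; c_1 = 4.5; q_1 = 1.5; t_1 = 3; a_2 = 3.5; b_2 = 1; c_2 = 4.5; p_2 = 2; q_2 = 1.5; a_3 = 0.5; b_3 = 4.5; c_3 = 2.5; q_3 = 2; t_3 = 2; a_4 = 2.5; b_4 = 4.5; c_4 = 1; t_4 = 1.5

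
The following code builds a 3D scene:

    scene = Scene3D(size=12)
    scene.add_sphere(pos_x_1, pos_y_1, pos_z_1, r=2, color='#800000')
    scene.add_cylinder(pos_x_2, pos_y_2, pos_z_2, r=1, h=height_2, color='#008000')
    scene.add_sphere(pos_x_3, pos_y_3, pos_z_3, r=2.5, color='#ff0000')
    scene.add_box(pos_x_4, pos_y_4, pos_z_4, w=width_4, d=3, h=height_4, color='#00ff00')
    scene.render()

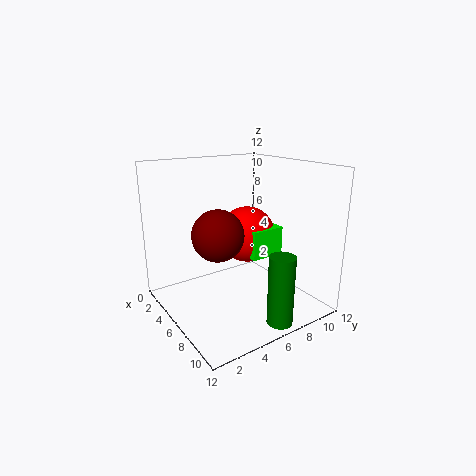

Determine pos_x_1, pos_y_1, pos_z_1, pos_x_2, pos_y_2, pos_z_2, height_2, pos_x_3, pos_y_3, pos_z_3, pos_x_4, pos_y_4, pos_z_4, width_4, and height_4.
pos_x_1 = 7, pos_y_1 = 3.5, pos_z_1 = 7, pos_x_2 = 11, pos_y_2 = 6.5, pos_z_2 = 0.5, height_2 = 5.5, pos_x_3 = 4.5, pos_y_3 = 8, pos_z_3 = 5.5, pos_x_4 = 4, pos_y_4 = 7, pos_z_4 = 4, width_4 = 3, height_4 = 2.5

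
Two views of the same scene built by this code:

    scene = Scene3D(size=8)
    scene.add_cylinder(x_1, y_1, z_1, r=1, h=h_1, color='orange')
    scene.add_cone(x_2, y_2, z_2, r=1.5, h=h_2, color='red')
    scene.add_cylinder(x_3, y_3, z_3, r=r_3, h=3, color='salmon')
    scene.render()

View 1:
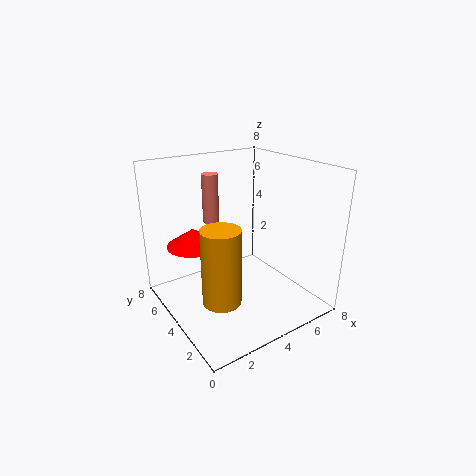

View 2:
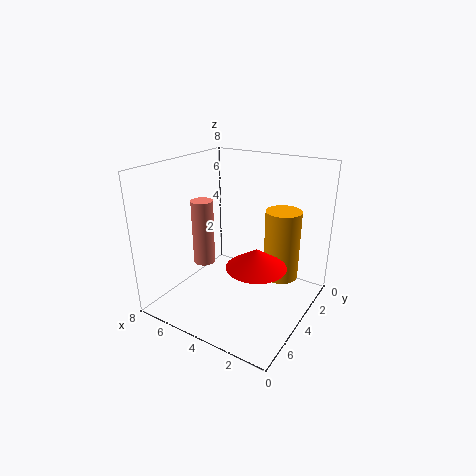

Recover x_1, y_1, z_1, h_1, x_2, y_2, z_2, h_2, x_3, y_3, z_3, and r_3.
x_1 = 2
y_1 = 2.5
z_1 = 1.5
h_1 = 4
x_2 = 2
y_2 = 5.5
z_2 = 3.5
h_2 = 1
x_3 = 4
y_3 = 7
z_3 = 4
r_3 = 0.5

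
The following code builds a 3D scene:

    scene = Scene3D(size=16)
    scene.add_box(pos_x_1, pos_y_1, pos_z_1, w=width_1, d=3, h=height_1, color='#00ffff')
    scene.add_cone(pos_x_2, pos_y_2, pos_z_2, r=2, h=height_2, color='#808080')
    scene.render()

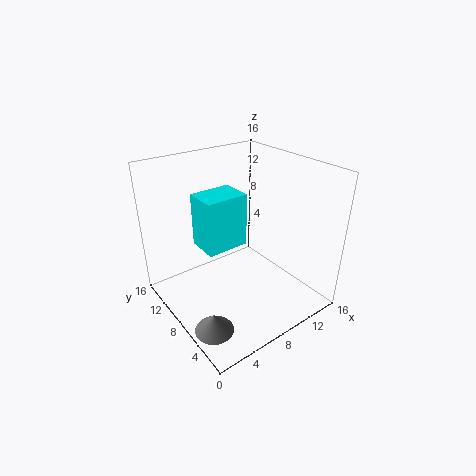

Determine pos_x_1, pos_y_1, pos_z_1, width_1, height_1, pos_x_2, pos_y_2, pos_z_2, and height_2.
pos_x_1 = 2; pos_y_1 = 4; pos_z_1 = 10; width_1 = 4; height_1 = 5; pos_x_2 = 2; pos_y_2 = 4; pos_z_2 = 1; height_2 = 2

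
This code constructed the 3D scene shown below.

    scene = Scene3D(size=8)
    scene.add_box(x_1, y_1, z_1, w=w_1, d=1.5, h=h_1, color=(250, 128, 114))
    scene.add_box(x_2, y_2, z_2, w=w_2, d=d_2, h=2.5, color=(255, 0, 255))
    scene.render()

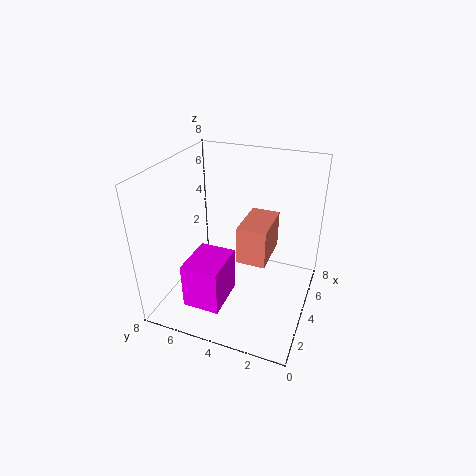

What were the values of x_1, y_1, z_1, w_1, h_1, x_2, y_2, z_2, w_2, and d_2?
x_1 = 2.5, y_1 = 2, z_1 = 3.5, w_1 = 2.5, h_1 = 2, x_2 = 1, y_2 = 4, z_2 = 1, w_2 = 2.5, d_2 = 2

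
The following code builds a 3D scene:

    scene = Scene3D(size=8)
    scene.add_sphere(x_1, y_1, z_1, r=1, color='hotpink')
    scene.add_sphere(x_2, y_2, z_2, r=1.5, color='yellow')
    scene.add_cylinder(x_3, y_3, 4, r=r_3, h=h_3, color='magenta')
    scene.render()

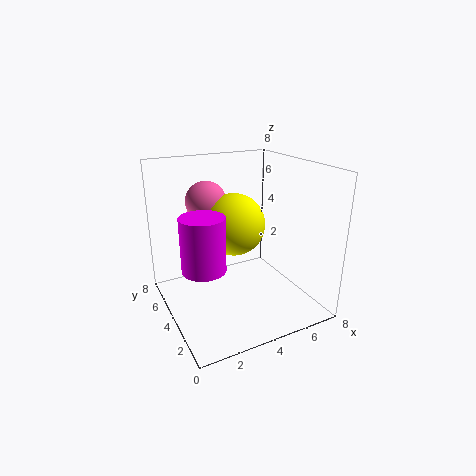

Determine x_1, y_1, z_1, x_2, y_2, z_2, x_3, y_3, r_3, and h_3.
x_1 = 2, y_1 = 3.5, z_1 = 6.5, x_2 = 3, y_2 = 2.5, z_2 = 5.5, x_3 = 1, y_3 = 1.5, r_3 = 1, h_3 = 2.5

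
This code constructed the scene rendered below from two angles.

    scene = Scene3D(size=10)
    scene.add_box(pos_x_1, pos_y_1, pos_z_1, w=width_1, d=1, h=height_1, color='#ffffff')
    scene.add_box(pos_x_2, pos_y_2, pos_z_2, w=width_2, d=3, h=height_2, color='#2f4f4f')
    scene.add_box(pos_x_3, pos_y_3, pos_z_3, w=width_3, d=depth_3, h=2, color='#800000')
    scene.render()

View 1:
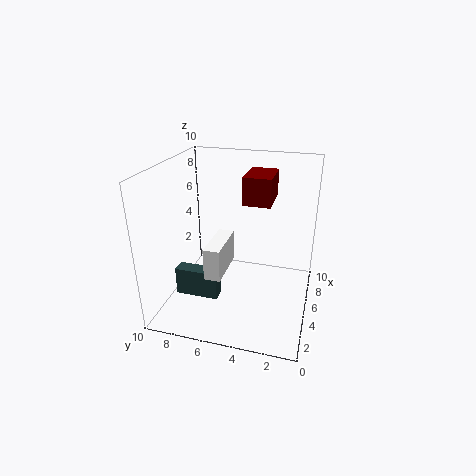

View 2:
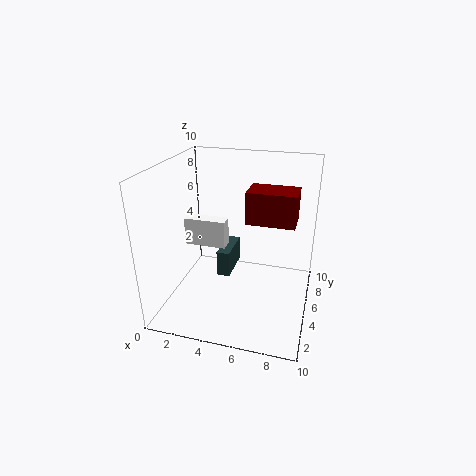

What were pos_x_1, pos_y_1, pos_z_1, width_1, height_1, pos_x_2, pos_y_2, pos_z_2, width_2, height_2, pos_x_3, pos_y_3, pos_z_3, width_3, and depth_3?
pos_x_1 = 1, pos_y_1 = 5, pos_z_1 = 4, width_1 = 3, height_1 = 2, pos_x_2 = 3, pos_y_2 = 6, pos_z_2 = 1, width_2 = 1, height_2 = 2, pos_x_3 = 6, pos_y_3 = 3, pos_z_3 = 7, width_3 = 3, depth_3 = 2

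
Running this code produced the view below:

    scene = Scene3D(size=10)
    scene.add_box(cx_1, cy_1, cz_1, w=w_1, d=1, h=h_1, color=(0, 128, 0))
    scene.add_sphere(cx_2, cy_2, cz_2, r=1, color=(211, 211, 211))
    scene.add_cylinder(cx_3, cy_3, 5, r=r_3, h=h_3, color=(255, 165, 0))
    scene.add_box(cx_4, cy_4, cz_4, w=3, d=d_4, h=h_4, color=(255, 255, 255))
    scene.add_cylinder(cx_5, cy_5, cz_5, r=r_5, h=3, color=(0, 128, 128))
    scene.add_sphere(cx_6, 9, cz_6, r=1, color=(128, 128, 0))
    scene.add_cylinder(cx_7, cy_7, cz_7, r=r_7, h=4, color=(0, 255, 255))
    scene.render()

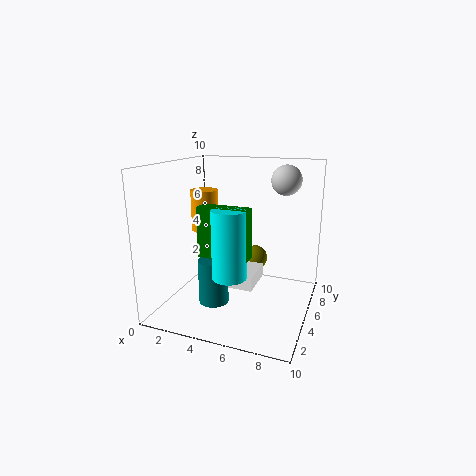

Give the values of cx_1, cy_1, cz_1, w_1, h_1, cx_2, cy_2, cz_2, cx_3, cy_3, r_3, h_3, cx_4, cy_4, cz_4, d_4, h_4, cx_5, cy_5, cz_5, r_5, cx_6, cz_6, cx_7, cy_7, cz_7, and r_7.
cx_1 = 4
cy_1 = 1
cz_1 = 5
w_1 = 3
h_1 = 3
cx_2 = 8
cy_2 = 6
cz_2 = 9
cx_3 = 2
cy_3 = 6
r_3 = 1
h_3 = 3
cx_4 = 3
cy_4 = 5
cz_4 = 1
d_4 = 3
h_4 = 1
cx_5 = 4
cy_5 = 3
cz_5 = 1
r_5 = 1
cx_6 = 5
cz_6 = 2
cx_7 = 6
cy_7 = 1
cz_7 = 4
r_7 = 1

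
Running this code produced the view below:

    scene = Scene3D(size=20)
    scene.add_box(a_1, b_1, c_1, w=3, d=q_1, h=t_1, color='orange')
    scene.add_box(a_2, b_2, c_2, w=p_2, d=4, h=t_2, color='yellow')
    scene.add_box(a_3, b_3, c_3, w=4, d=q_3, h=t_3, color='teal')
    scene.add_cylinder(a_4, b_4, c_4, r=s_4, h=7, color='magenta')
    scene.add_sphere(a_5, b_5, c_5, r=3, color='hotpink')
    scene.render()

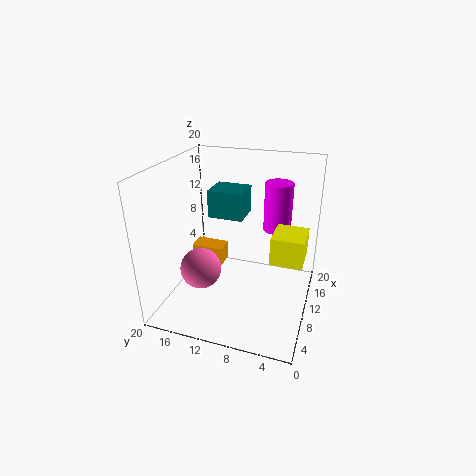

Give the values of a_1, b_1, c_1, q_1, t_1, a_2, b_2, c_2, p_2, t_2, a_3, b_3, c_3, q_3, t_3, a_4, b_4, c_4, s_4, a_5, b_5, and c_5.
a_1 = 13.5; b_1 = 14; c_1 = 2.5; q_1 = 5; t_1 = 3; a_2 = 5.5; b_2 = 0.5; c_2 = 9.5; p_2 = 4.5; t_2 = 3.5; a_3 = 7; b_3 = 8.5; c_3 = 14; q_3 = 4.5; t_3 = 3.5; a_4 = 14.5; b_4 = 5.5; c_4 = 10; s_4 = 2; a_5 = 9; b_5 = 15.5; c_5 = 4.5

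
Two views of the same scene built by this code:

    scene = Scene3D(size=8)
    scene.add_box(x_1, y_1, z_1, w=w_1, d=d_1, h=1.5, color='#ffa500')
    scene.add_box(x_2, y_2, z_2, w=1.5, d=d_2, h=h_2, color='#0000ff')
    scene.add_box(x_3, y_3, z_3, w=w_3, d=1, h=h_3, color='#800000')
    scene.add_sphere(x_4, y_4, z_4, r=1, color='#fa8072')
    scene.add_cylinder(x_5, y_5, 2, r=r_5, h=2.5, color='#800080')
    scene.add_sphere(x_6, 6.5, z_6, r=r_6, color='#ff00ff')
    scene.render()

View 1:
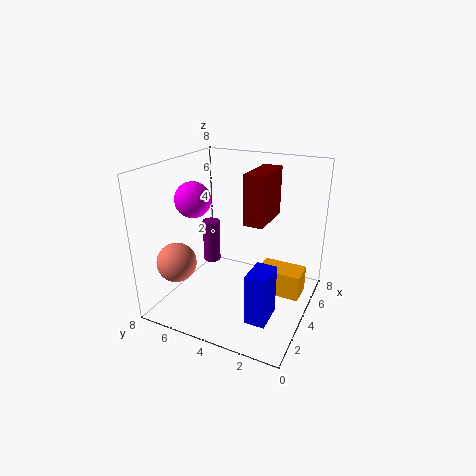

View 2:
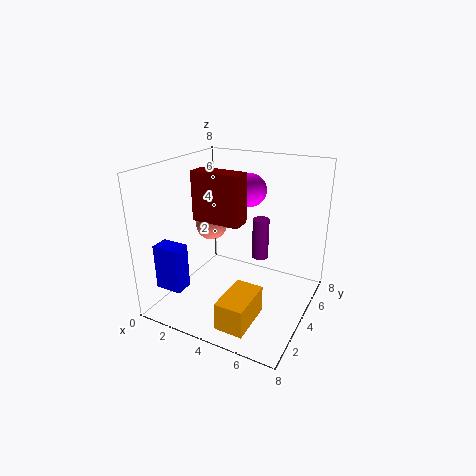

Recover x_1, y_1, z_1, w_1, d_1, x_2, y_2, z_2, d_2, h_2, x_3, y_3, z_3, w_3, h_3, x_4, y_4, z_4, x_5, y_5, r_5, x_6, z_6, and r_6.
x_1 = 4.5, y_1 = 0.5, z_1 = 0.5, w_1 = 1.5, d_1 = 2.5, x_2 = 0.5, y_2 = 1, z_2 = 1.5, d_2 = 1, h_2 = 2.5, x_3 = 2.5, y_3 = 2, z_3 = 5.5, w_3 = 2.5, h_3 = 2.5, x_4 = 1, y_4 = 6, z_4 = 3.5, x_5 = 4.5, y_5 = 6, r_5 = 0.5, x_6 = 3.5, z_6 = 6, r_6 = 1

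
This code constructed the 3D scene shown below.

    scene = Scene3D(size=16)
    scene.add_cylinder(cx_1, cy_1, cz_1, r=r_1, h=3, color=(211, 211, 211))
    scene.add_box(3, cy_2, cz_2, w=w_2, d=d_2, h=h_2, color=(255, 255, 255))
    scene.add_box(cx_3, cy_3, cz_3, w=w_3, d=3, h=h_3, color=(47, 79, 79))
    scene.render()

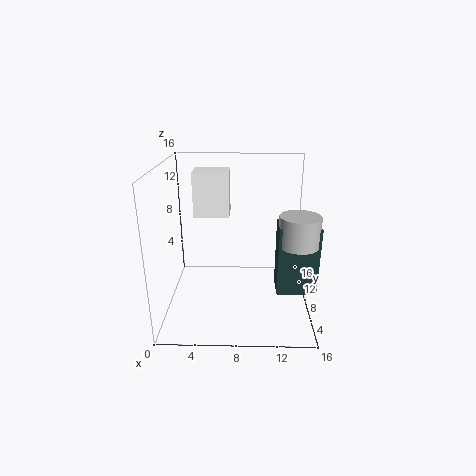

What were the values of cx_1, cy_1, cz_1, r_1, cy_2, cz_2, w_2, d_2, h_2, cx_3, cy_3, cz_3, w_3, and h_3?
cx_1 = 14
cy_1 = 4
cz_1 = 9
r_1 = 2
cy_2 = 9
cz_2 = 10
w_2 = 4
d_2 = 3
h_2 = 5
cx_3 = 12
cy_3 = 3
cz_3 = 4
w_3 = 4
h_3 = 7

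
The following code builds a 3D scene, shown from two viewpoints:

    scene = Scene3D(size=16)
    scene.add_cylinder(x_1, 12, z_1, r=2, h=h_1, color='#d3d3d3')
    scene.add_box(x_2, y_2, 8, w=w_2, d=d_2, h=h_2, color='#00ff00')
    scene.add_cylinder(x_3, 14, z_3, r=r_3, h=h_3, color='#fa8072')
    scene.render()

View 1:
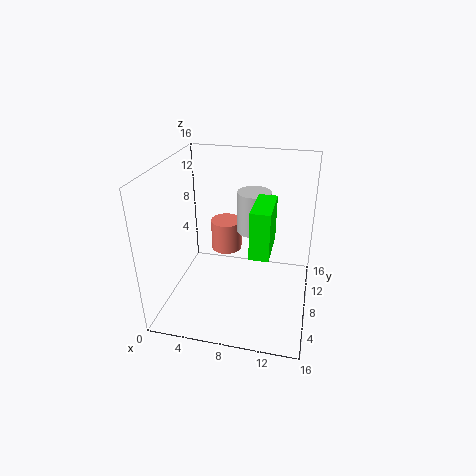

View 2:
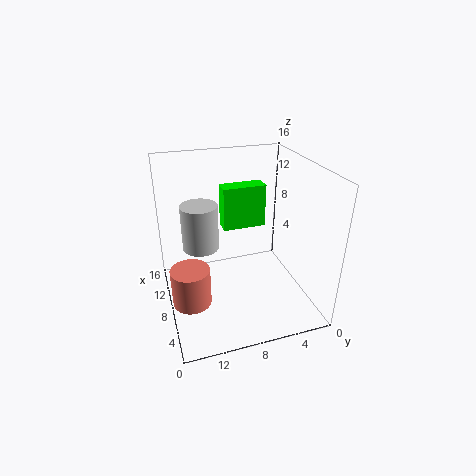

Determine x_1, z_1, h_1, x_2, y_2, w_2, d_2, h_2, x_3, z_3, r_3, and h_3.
x_1 = 9
z_1 = 7
h_1 = 5
x_2 = 10
y_2 = 4
w_2 = 2
d_2 = 5
h_2 = 5
x_3 = 5
z_3 = 3
r_3 = 2
h_3 = 4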